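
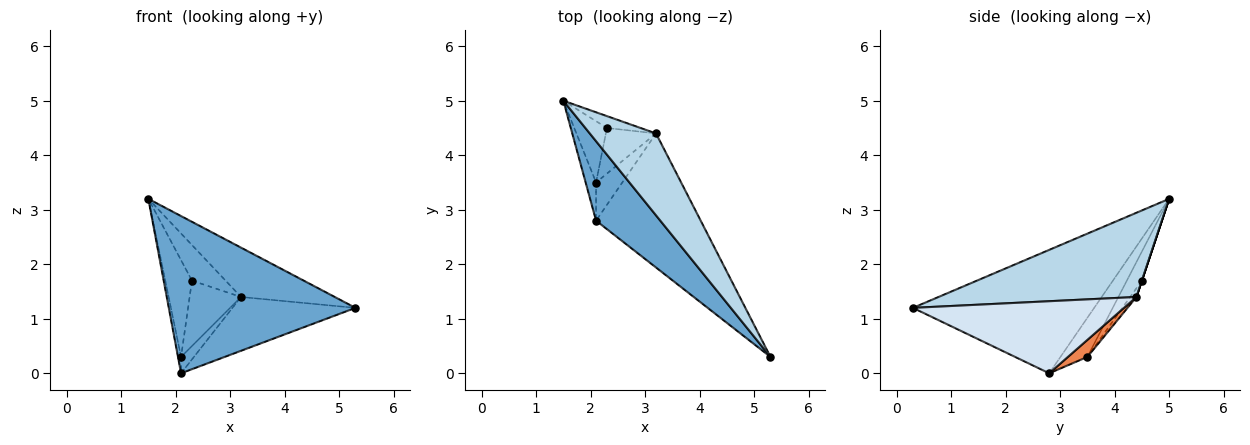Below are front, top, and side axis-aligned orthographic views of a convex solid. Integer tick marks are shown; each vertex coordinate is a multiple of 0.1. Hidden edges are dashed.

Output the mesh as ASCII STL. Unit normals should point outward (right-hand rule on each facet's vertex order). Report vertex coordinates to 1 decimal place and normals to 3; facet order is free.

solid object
 facet normal -0.655 -0.675 0.341
  outer loop
   vertex 2.1 2.8 0.0
   vertex 5.3 0.3 1.2
   vertex 1.5 5.0 3.2
  endloop
 endfacet
 facet normal -0.961 0.109 -0.255
  outer loop
   vertex 2.1 3.5 0.3
   vertex 2.1 2.8 0.0
   vertex 1.5 5.0 3.2
  endloop
 endfacet
 facet normal 0.737 0.349 0.579
  outer loop
   vertex 3.2 4.4 1.4
   vertex 1.5 5.0 3.2
   vertex 5.3 0.3 1.2
  endloop
 endfacet
 facet normal 0.539 0.314 -0.782
  outer loop
   vertex 3.2 4.4 1.4
   vertex 5.3 0.3 1.2
   vertex 2.1 2.8 0.0
  endloop
 endfacet
 facet normal 0.513 0.338 -0.789
  outer loop
   vertex 3.2 4.4 1.4
   vertex 2.1 2.8 0.0
   vertex 2.1 3.5 0.3
  endloop
 endfacet
 facet normal -0.430 0.763 -0.483
  outer loop
   vertex 2.3 4.5 1.7
   vertex 2.1 3.5 0.3
   vertex 1.5 5.0 3.2
  endloop
 endfacet
 facet normal 0.000 0.949 -0.316
  outer loop
   vertex 2.3 4.5 1.7
   vertex 1.5 5.0 3.2
   vertex 3.2 4.4 1.4
  endloop
 endfacet
 facet normal -0.099 0.816 -0.569
  outer loop
   vertex 2.3 4.5 1.7
   vertex 3.2 4.4 1.4
   vertex 2.1 3.5 0.3
  endloop
 endfacet
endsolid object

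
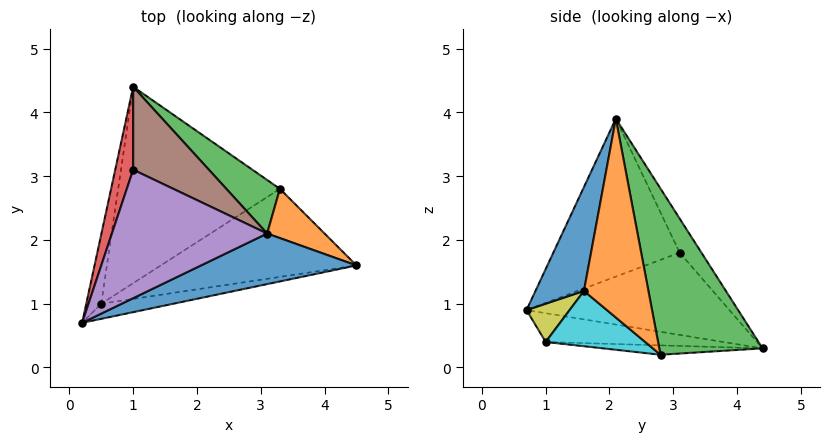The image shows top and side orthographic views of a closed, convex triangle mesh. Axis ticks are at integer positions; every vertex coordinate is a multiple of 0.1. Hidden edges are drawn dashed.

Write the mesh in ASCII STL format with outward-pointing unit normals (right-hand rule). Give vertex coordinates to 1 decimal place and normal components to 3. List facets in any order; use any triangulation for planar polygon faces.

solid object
 facet normal 0.179 -0.946 0.268
  outer loop
   vertex 3.1 2.1 3.9
   vertex 0.2 0.7 0.9
   vertex 4.5 1.6 1.2
  endloop
 endfacet
 facet normal 0.617 0.766 0.178
  outer loop
   vertex 3.3 2.8 0.2
   vertex 3.1 2.1 3.9
   vertex 4.5 1.6 1.2
  endloop
 endfacet
 facet normal 0.567 0.803 0.183
  outer loop
   vertex 3.3 2.8 0.2
   vertex 1.0 4.4 0.3
   vertex 3.1 2.1 3.9
  endloop
 endfacet
 facet normal -0.949 0.239 0.207
  outer loop
   vertex 1.0 3.1 1.8
   vertex 1.0 4.4 0.3
   vertex 0.2 0.7 0.9
  endloop
 endfacet
 facet normal -0.713 -0.025 0.701
  outer loop
   vertex 1.0 3.1 1.8
   vertex 0.2 0.7 0.9
   vertex 3.1 2.1 3.9
  endloop
 endfacet
 facet normal -0.283 0.725 0.628
  outer loop
   vertex 1.0 3.1 1.8
   vertex 3.1 2.1 3.9
   vertex 1.0 4.4 0.3
  endloop
 endfacet
 facet normal -0.881 0.116 -0.459
  outer loop
   vertex 0.5 1.0 0.4
   vertex 0.2 0.7 0.9
   vertex 1.0 4.4 0.3
  endloop
 endfacet
 facet normal -0.058 -0.021 -0.998
  outer loop
   vertex 0.5 1.0 0.4
   vertex 1.0 4.4 0.3
   vertex 3.3 2.8 0.2
  endloop
 endfacet
 facet normal 0.214 -0.889 -0.405
  outer loop
   vertex 0.5 1.0 0.4
   vertex 4.5 1.6 1.2
   vertex 0.2 0.7 0.9
  endloop
 endfacet
 facet normal 0.240 -0.468 -0.850
  outer loop
   vertex 0.5 1.0 0.4
   vertex 3.3 2.8 0.2
   vertex 4.5 1.6 1.2
  endloop
 endfacet
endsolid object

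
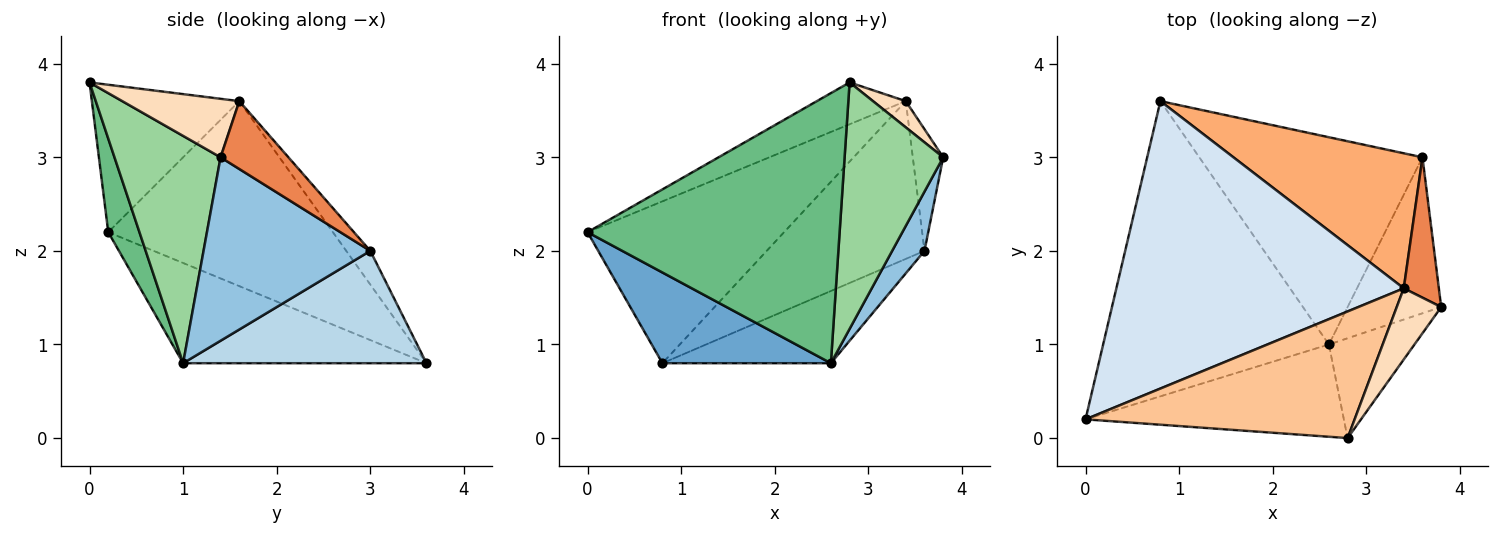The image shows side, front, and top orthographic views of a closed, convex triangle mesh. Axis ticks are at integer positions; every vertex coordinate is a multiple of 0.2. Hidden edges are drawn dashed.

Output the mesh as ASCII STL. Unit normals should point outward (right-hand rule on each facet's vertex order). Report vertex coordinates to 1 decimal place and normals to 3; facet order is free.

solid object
 facet normal -0.391 -0.270 -0.880
  outer loop
   vertex 2.6 1.0 0.8
   vertex 0.0 0.2 2.2
   vertex 0.8 3.6 0.8
  endloop
 endfacet
 facet normal 0.878 -0.170 -0.448
  outer loop
   vertex 3.6 3.0 2.0
   vertex 3.8 1.4 3.0
   vertex 2.6 1.0 0.8
  endloop
 endfacet
 facet normal 0.429 0.297 -0.853
  outer loop
   vertex 3.6 3.0 2.0
   vertex 2.6 1.0 0.8
   vertex 0.8 3.6 0.8
  endloop
 endfacet
 facet normal -0.489 0.428 0.760
  outer loop
   vertex 3.4 1.6 3.6
   vertex 0.8 3.6 0.8
   vertex 0.0 0.2 2.2
  endloop
 endfacet
 facet normal 0.825 0.370 0.427
  outer loop
   vertex 3.4 1.6 3.6
   vertex 3.8 1.4 3.0
   vertex 3.6 3.0 2.0
  endloop
 endfacet
 facet normal -0.115 0.755 0.646
  outer loop
   vertex 3.4 1.6 3.6
   vertex 3.6 3.0 2.0
   vertex 0.8 3.6 0.8
  endloop
 endfacet
 facet normal -0.461 0.278 0.842
  outer loop
   vertex 2.8 0.0 3.8
   vertex 3.4 1.6 3.6
   vertex 0.0 0.2 2.2
  endloop
 endfacet
 facet normal 0.777 -0.218 0.591
  outer loop
   vertex 2.8 0.0 3.8
   vertex 3.8 1.4 3.0
   vertex 3.4 1.6 3.6
  endloop
 endfacet
 facet normal 0.116 -0.940 -0.321
  outer loop
   vertex 2.8 0.0 3.8
   vertex 0.0 0.2 2.2
   vertex 2.6 1.0 0.8
  endloop
 endfacet
 facet normal 0.706 -0.656 -0.266
  outer loop
   vertex 2.8 0.0 3.8
   vertex 2.6 1.0 0.8
   vertex 3.8 1.4 3.0
  endloop
 endfacet
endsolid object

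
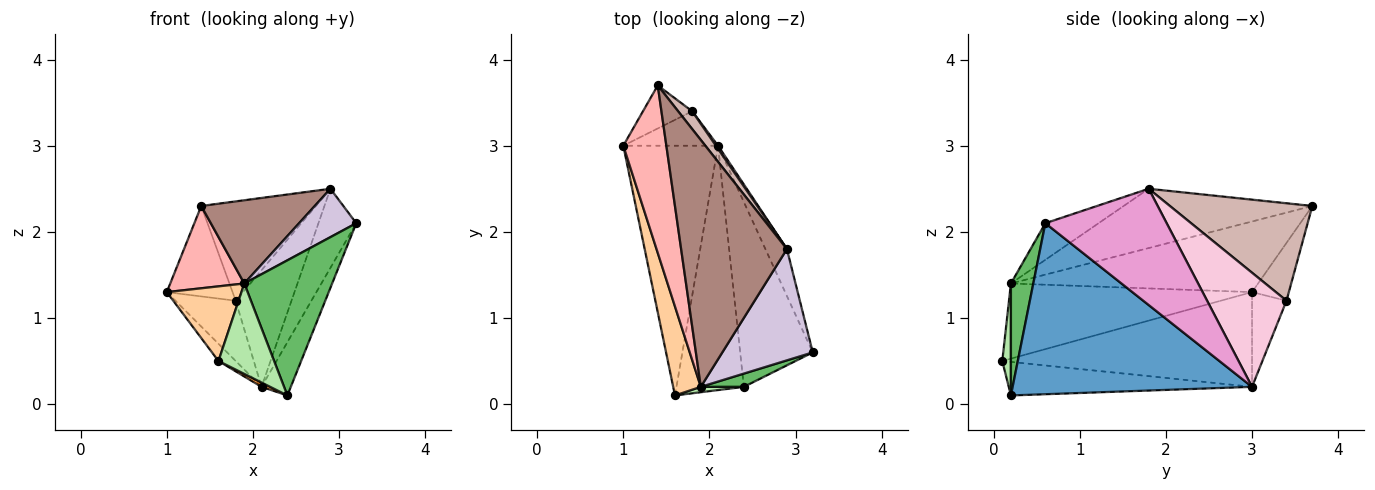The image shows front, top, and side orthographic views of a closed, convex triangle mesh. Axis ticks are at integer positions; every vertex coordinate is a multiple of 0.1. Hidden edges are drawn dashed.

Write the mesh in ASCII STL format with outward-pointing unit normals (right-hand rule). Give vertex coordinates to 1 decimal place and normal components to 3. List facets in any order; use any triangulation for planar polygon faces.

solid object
 facet normal 0.915 0.112 -0.388
  outer loop
   vertex 2.1 3.0 0.2
   vertex 3.2 0.6 2.1
   vertex 2.4 0.2 0.1
  endloop
 endfacet
 facet normal -0.706 0.049 -0.706
  outer loop
   vertex 2.1 3.0 0.2
   vertex 1.6 0.1 0.5
   vertex 1.0 3.0 1.3
  endloop
 endfacet
 facet normal -0.446 -0.016 -0.895
  outer loop
   vertex 2.1 3.0 0.2
   vertex 2.4 0.2 0.1
   vertex 1.6 0.1 0.5
  endloop
 endfacet
 facet normal -0.902 -0.278 0.331
  outer loop
   vertex 1.9 0.2 1.4
   vertex 1.0 3.0 1.3
   vertex 1.6 0.1 0.5
  endloop
 endfacet
 facet normal 0.246 -0.965 0.095
  outer loop
   vertex 1.9 0.2 1.4
   vertex 2.4 0.2 0.1
   vertex 3.2 0.6 2.1
  endloop
 endfacet
 facet normal 0.153 -0.987 0.059
  outer loop
   vertex 1.9 0.2 1.4
   vertex 1.6 0.1 0.5
   vertex 2.4 0.2 0.1
  endloop
 endfacet
 facet normal -0.444 0.778 -0.444
  outer loop
   vertex 1.8 3.4 1.2
   vertex 2.1 3.0 0.2
   vertex 1.0 3.0 1.3
  endloop
 endfacet
 facet normal -0.827 -0.248 0.504
  outer loop
   vertex 1.4 3.7 2.3
   vertex 1.0 3.0 1.3
   vertex 1.9 0.2 1.4
  endloop
 endfacet
 facet normal -0.451 0.806 -0.384
  outer loop
   vertex 1.4 3.7 2.3
   vertex 1.8 3.4 1.2
   vertex 1.0 3.0 1.3
  endloop
 endfacet
 facet normal -0.348 -0.374 0.860
  outer loop
   vertex 2.9 1.8 2.5
   vertex 1.9 0.2 1.4
   vertex 3.2 0.6 2.1
  endloop
 endfacet
 facet normal -0.469 -0.282 0.837
  outer loop
   vertex 2.9 1.8 2.5
   vertex 1.4 3.7 2.3
   vertex 1.9 0.2 1.4
  endloop
 endfacet
 facet normal 0.774 0.623 0.112
  outer loop
   vertex 2.9 1.8 2.5
   vertex 1.8 3.4 1.2
   vertex 1.4 3.7 2.3
  endloop
 endfacet
 facet normal 0.940 0.293 -0.174
  outer loop
   vertex 2.9 1.8 2.5
   vertex 3.2 0.6 2.1
   vertex 2.1 3.0 0.2
  endloop
 endfacet
 facet normal 0.818 0.575 0.015
  outer loop
   vertex 2.9 1.8 2.5
   vertex 2.1 3.0 0.2
   vertex 1.8 3.4 1.2
  endloop
 endfacet
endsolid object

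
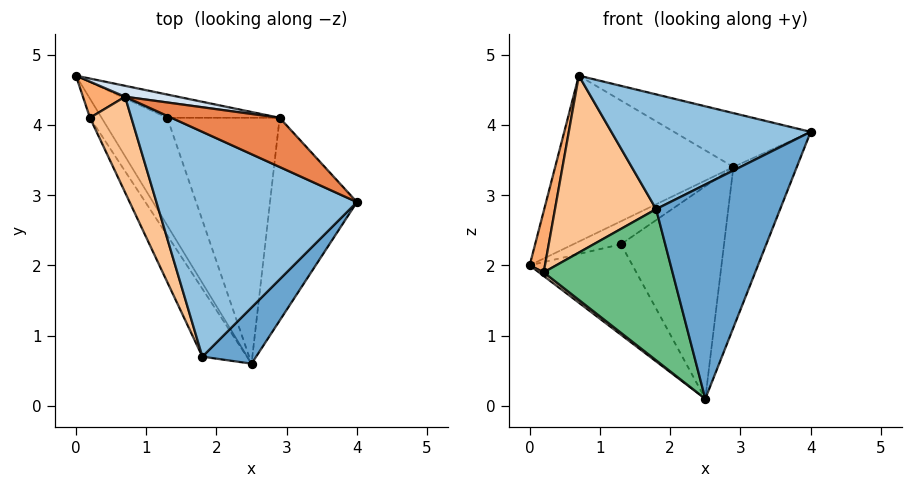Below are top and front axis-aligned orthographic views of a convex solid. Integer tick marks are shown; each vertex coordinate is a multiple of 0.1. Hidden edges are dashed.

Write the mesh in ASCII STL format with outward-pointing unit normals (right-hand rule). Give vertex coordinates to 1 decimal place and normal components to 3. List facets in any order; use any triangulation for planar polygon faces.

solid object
 facet normal 0.643 -0.740 0.194
  outer loop
   vertex 1.8 0.7 2.8
   vertex 2.5 0.6 0.1
   vertex 4.0 2.9 3.9
  endloop
 endfacet
 facet normal 0.009 -0.455 0.891
  outer loop
   vertex 1.8 0.7 2.8
   vertex 4.0 2.9 3.9
   vertex 0.7 4.4 4.7
  endloop
 endfacet
 facet normal 0.719 0.432 -0.545
  outer loop
   vertex 2.9 4.1 3.4
   vertex 4.0 2.9 3.9
   vertex 2.5 0.6 0.1
  endloop
 endfacet
 facet normal 0.172 0.983 0.065
  outer loop
   vertex 2.9 4.1 3.4
   vertex 0.0 4.7 2.0
   vertex 0.7 4.4 4.7
  endloop
 endfacet
 facet normal 0.447 0.661 0.603
  outer loop
   vertex 2.9 4.1 3.4
   vertex 0.7 4.4 4.7
   vertex 4.0 2.9 3.9
  endloop
 endfacet
 facet normal -0.919 -0.340 0.200
  outer loop
   vertex 0.2 4.1 1.9
   vertex 0.7 4.4 4.7
   vertex 0.0 4.7 2.0
  endloop
 endfacet
 facet normal -0.906 -0.373 0.202
  outer loop
   vertex 0.2 4.1 1.9
   vertex 1.8 0.7 2.8
   vertex 0.7 4.4 4.7
  endloop
 endfacet
 facet normal -0.726 -0.129 -0.676
  outer loop
   vertex 0.2 4.1 1.9
   vertex 0.0 4.7 2.0
   vertex 2.5 0.6 0.1
  endloop
 endfacet
 facet normal -0.863 -0.461 -0.207
  outer loop
   vertex 0.2 4.1 1.9
   vertex 2.5 0.6 0.1
   vertex 1.8 0.7 2.8
  endloop
 endfacet
 facet normal 0.428 0.582 -0.692
  outer loop
   vertex 1.3 4.1 2.3
   vertex 2.5 0.6 0.1
   vertex 0.0 4.7 2.0
  endloop
 endfacet
 facet normal 0.439 0.632 -0.639
  outer loop
   vertex 1.3 4.1 2.3
   vertex 0.0 4.7 2.0
   vertex 2.9 4.1 3.4
  endloop
 endfacet
 facet normal 0.461 0.580 -0.671
  outer loop
   vertex 1.3 4.1 2.3
   vertex 2.9 4.1 3.4
   vertex 2.5 0.6 0.1
  endloop
 endfacet
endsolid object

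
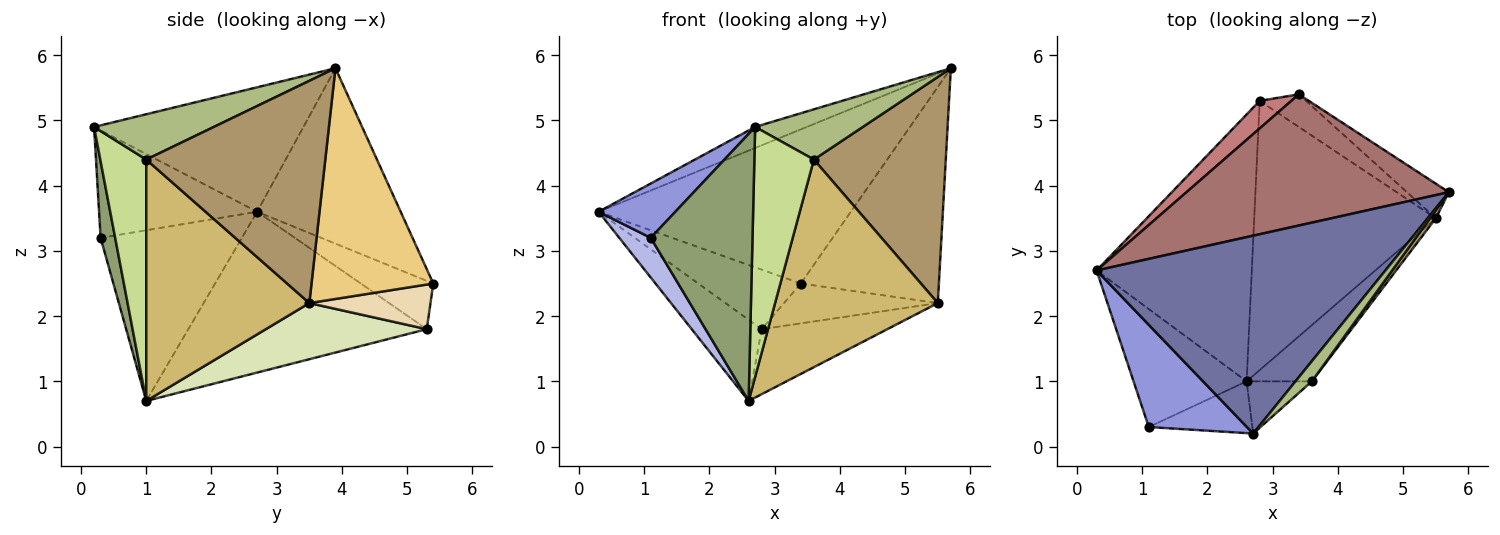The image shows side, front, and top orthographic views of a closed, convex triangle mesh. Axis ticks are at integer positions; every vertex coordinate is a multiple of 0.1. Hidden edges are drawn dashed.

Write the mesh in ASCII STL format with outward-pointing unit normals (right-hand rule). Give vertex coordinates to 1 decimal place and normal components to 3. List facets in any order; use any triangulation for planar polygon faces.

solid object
 facet normal -0.394 0.097 0.914
  outer loop
   vertex 2.7 0.2 4.9
   vertex 5.7 3.9 5.8
   vertex 0.3 2.7 3.6
  endloop
 endfacet
 facet normal -0.704 0.207 -0.679
  outer loop
   vertex 2.8 5.3 1.8
   vertex 2.6 1.0 0.7
   vertex 0.3 2.7 3.6
  endloop
 endfacet
 facet normal -0.695 -0.338 0.635
  outer loop
   vertex 1.1 0.3 3.2
   vertex 2.7 0.2 4.9
   vertex 0.3 2.7 3.6
  endloop
 endfacet
 facet normal -0.820 -0.183 -0.543
  outer loop
   vertex 1.1 0.3 3.2
   vertex 0.3 2.7 3.6
   vertex 2.6 1.0 0.7
  endloop
 endfacet
 facet normal 0.140 -0.972 -0.188
  outer loop
   vertex 1.1 0.3 3.2
   vertex 2.6 1.0 0.7
   vertex 2.7 0.2 4.9
  endloop
 endfacet
 facet normal 0.718 -0.646 0.260
  outer loop
   vertex 3.6 1.0 4.4
   vertex 5.7 3.9 5.8
   vertex 2.7 0.2 4.9
  endloop
 endfacet
 facet normal 0.603 -0.781 -0.163
  outer loop
   vertex 3.6 1.0 4.4
   vertex 2.7 0.2 4.9
   vertex 2.6 1.0 0.7
  endloop
 endfacet
 facet normal 0.288 0.225 -0.931
  outer loop
   vertex 5.5 3.5 2.2
   vertex 2.6 1.0 0.7
   vertex 2.8 5.3 1.8
  endloop
 endfacet
 facet normal 0.805 -0.593 0.021
  outer loop
   vertex 5.5 3.5 2.2
   vertex 5.7 3.9 5.8
   vertex 3.6 1.0 4.4
  endloop
 endfacet
 facet normal 0.695 -0.694 -0.188
  outer loop
   vertex 5.5 3.5 2.2
   vertex 3.6 1.0 4.4
   vertex 2.6 1.0 0.7
  endloop
 endfacet
 facet normal 0.657 0.745 -0.119
  outer loop
   vertex 3.4 5.4 2.5
   vertex 5.7 3.9 5.8
   vertex 5.5 3.5 2.2
  endloop
 endfacet
 facet normal 0.521 0.661 -0.541
  outer loop
   vertex 3.4 5.4 2.5
   vertex 5.5 3.5 2.2
   vertex 2.8 5.3 1.8
  endloop
 endfacet
 facet normal -0.398 0.699 0.595
  outer loop
   vertex 3.4 5.4 2.5
   vertex 0.3 2.7 3.6
   vertex 5.7 3.9 5.8
  endloop
 endfacet
 facet normal -0.540 0.764 0.354
  outer loop
   vertex 3.4 5.4 2.5
   vertex 2.8 5.3 1.8
   vertex 0.3 2.7 3.6
  endloop
 endfacet
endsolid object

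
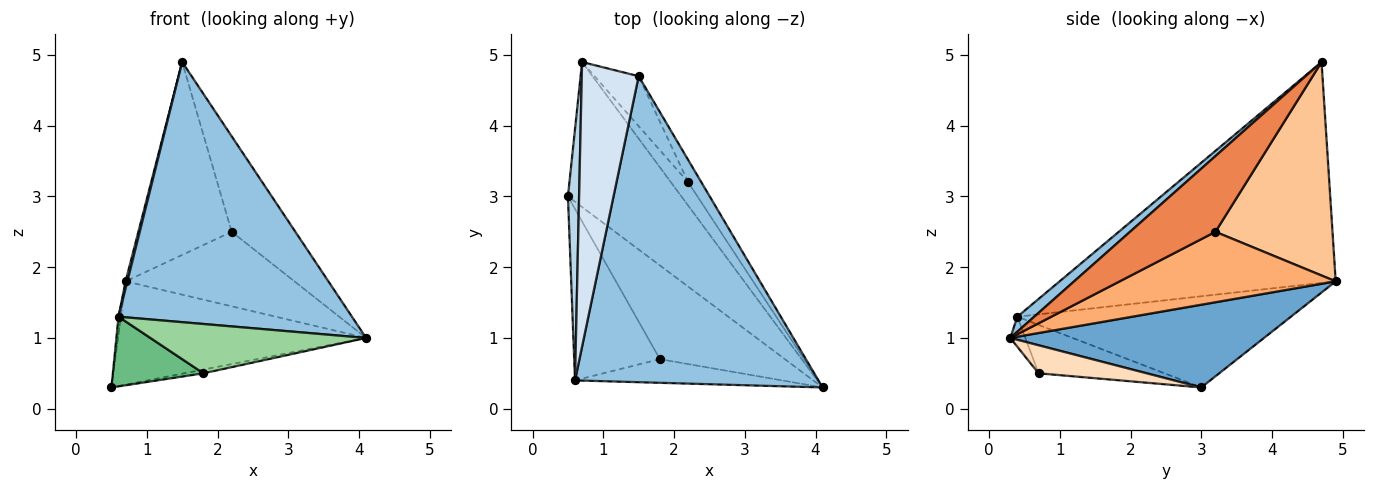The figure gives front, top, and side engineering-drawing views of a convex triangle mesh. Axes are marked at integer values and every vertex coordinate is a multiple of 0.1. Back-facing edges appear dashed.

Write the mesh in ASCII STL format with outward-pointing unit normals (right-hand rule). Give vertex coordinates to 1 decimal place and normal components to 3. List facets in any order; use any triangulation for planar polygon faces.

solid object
 facet normal 0.510 0.499 -0.700
  outer loop
   vertex 0.7 4.9 1.8
   vertex 4.1 0.3 1.0
   vertex 0.5 3.0 0.3
  endloop
 endfacet
 facet normal 0.047 -0.647 0.761
  outer loop
   vertex 0.6 0.4 1.3
   vertex 4.1 0.3 1.0
   vertex 1.5 4.7 4.9
  endloop
 endfacet
 facet normal -0.993 0.009 0.122
  outer loop
   vertex 0.6 0.4 1.3
   vertex 0.7 4.9 1.8
   vertex 0.5 3.0 0.3
  endloop
 endfacet
 facet normal -0.968 -0.006 0.249
  outer loop
   vertex 0.6 0.4 1.3
   vertex 1.5 4.7 4.9
   vertex 0.7 4.9 1.8
  endloop
 endfacet
 facet normal 0.794 0.592 -0.138
  outer loop
   vertex 2.2 3.2 2.5
   vertex 1.5 4.7 4.9
   vertex 4.1 0.3 1.0
  endloop
 endfacet
 facet normal 0.774 0.605 -0.189
  outer loop
   vertex 2.2 3.2 2.5
   vertex 4.1 0.3 1.0
   vertex 0.7 4.9 1.8
  endloop
 endfacet
 facet normal 0.772 0.615 -0.159
  outer loop
   vertex 2.2 3.2 2.5
   vertex 0.7 4.9 1.8
   vertex 1.5 4.7 4.9
  endloop
 endfacet
 facet normal 0.219 0.039 -0.975
  outer loop
   vertex 1.8 0.7 0.5
   vertex 0.5 3.0 0.3
   vertex 4.1 0.3 1.0
  endloop
 endfacet
 facet normal -0.464 -0.334 -0.821
  outer loop
   vertex 1.8 0.7 0.5
   vertex 0.6 0.4 1.3
   vertex 0.5 3.0 0.3
  endloop
 endfacet
 facet normal -0.063 -0.900 -0.432
  outer loop
   vertex 1.8 0.7 0.5
   vertex 4.1 0.3 1.0
   vertex 0.6 0.4 1.3
  endloop
 endfacet
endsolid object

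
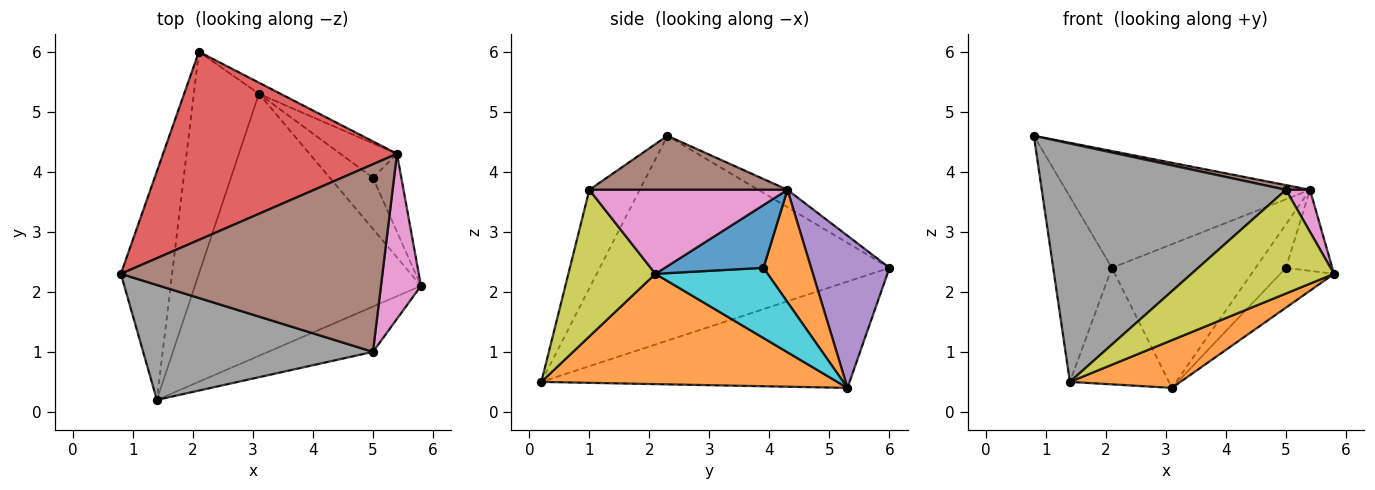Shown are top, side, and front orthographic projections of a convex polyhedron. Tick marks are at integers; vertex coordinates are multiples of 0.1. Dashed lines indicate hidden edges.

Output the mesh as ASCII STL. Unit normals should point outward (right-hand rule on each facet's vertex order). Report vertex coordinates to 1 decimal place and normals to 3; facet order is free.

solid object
 facet normal -0.952 0.193 -0.238
  outer loop
   vertex 1.4 0.2 0.5
   vertex 0.8 2.3 4.6
   vertex 2.1 6.0 2.4
  endloop
 endfacet
 facet normal 0.433 -0.162 -0.887
  outer loop
   vertex 3.1 5.3 0.4
   vertex 5.8 2.1 2.3
   vertex 1.4 0.2 0.5
  endloop
 endfacet
 facet normal -0.822 0.264 -0.504
  outer loop
   vertex 3.1 5.3 0.4
   vertex 1.4 0.2 0.5
   vertex 2.1 6.0 2.4
  endloop
 endfacet
 facet normal -0.063 0.526 0.848
  outer loop
   vertex 5.4 4.3 3.7
   vertex 2.1 6.0 2.4
   vertex 0.8 2.3 4.6
  endloop
 endfacet
 facet normal 0.478 0.876 -0.068
  outer loop
   vertex 5.4 4.3 3.7
   vertex 3.1 5.3 0.4
   vertex 2.1 6.0 2.4
  endloop
 endfacet
 facet normal 0.202 -0.025 0.979
  outer loop
   vertex 5.0 1.0 3.7
   vertex 5.4 4.3 3.7
   vertex 0.8 2.3 4.6
  endloop
 endfacet
 facet normal 0.898 -0.109 0.427
  outer loop
   vertex 5.0 1.0 3.7
   vertex 5.8 2.1 2.3
   vertex 5.4 4.3 3.7
  endloop
 endfacet
 facet normal -0.183 -0.886 0.427
  outer loop
   vertex 5.0 1.0 3.7
   vertex 0.8 2.3 4.6
   vertex 1.4 0.2 0.5
  endloop
 endfacet
 facet normal 0.488 -0.800 -0.349
  outer loop
   vertex 5.0 1.0 3.7
   vertex 1.4 0.2 0.5
   vertex 5.8 2.1 2.3
  endloop
 endfacet
 facet normal 0.789 0.378 -0.485
  outer loop
   vertex 5.0 3.9 2.4
   vertex 5.8 2.1 2.3
   vertex 3.1 5.3 0.4
  endloop
 endfacet
 facet normal 0.838 0.393 -0.379
  outer loop
   vertex 5.0 3.9 2.4
   vertex 5.4 4.3 3.7
   vertex 5.8 2.1 2.3
  endloop
 endfacet
 facet normal 0.776 0.495 -0.391
  outer loop
   vertex 5.0 3.9 2.4
   vertex 3.1 5.3 0.4
   vertex 5.4 4.3 3.7
  endloop
 endfacet
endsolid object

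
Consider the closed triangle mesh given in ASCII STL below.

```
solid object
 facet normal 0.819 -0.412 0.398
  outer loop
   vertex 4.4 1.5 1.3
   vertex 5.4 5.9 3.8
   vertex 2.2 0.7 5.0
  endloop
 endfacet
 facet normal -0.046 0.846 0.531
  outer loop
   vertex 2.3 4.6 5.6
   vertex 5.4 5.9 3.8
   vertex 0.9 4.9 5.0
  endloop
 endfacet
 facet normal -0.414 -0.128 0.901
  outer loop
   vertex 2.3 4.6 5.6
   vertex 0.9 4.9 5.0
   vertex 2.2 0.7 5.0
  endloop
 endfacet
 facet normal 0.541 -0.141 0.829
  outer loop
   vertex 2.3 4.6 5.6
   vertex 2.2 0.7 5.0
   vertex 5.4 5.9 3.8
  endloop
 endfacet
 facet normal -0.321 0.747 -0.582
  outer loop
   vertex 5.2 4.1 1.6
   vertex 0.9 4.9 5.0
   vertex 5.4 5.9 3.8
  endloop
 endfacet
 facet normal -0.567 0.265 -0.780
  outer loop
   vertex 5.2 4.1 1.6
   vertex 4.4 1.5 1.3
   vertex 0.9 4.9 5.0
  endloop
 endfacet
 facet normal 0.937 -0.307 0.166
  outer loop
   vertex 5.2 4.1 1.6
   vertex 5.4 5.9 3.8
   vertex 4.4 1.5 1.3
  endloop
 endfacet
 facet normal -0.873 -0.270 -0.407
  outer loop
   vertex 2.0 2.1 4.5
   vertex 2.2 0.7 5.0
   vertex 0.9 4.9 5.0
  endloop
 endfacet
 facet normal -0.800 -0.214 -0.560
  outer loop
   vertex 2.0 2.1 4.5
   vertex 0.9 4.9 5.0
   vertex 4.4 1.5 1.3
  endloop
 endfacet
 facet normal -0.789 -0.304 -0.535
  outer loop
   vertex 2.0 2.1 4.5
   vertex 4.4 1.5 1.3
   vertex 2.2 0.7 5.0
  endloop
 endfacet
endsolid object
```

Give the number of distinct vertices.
7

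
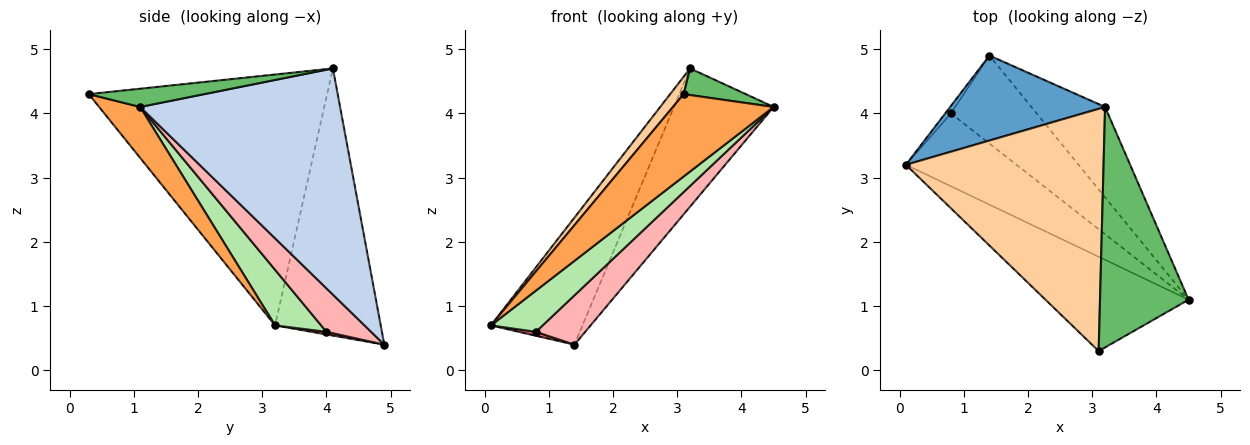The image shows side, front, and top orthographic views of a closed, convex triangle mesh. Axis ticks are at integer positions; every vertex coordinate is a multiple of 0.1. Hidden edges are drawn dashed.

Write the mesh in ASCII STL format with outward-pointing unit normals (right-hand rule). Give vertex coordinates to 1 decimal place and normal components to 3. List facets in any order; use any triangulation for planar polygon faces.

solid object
 facet normal -0.692 0.600 0.401
  outer loop
   vertex 1.4 4.9 0.4
   vertex 0.1 3.2 0.7
   vertex 3.2 4.1 4.7
  endloop
 endfacet
 facet normal 0.859 0.428 -0.280
  outer loop
   vertex 1.4 4.9 0.4
   vertex 3.2 4.1 4.7
   vertex 4.5 1.1 4.1
  endloop
 endfacet
 facet normal 0.259 -0.635 -0.728
  outer loop
   vertex 3.1 0.3 4.3
   vertex 0.1 3.2 0.7
   vertex 4.5 1.1 4.1
  endloop
 endfacet
 facet normal -0.785 -0.044 0.618
  outer loop
   vertex 3.1 0.3 4.3
   vertex 3.2 4.1 4.7
   vertex 0.1 3.2 0.7
  endloop
 endfacet
 facet normal 0.201 -0.108 0.974
  outer loop
   vertex 3.1 0.3 4.3
   vertex 4.5 1.1 4.1
   vertex 3.2 4.1 4.7
  endloop
 endfacet
 facet normal 0.401 -0.451 -0.797
  outer loop
   vertex 0.8 4.0 0.6
   vertex 4.5 1.1 4.1
   vertex 0.1 3.2 0.7
  endloop
 endfacet
 facet normal 0.381 -0.435 -0.816
  outer loop
   vertex 0.8 4.0 0.6
   vertex 0.1 3.2 0.7
   vertex 1.4 4.9 0.4
  endloop
 endfacet
 facet normal 0.404 -0.447 -0.798
  outer loop
   vertex 0.8 4.0 0.6
   vertex 1.4 4.9 0.4
   vertex 4.5 1.1 4.1
  endloop
 endfacet
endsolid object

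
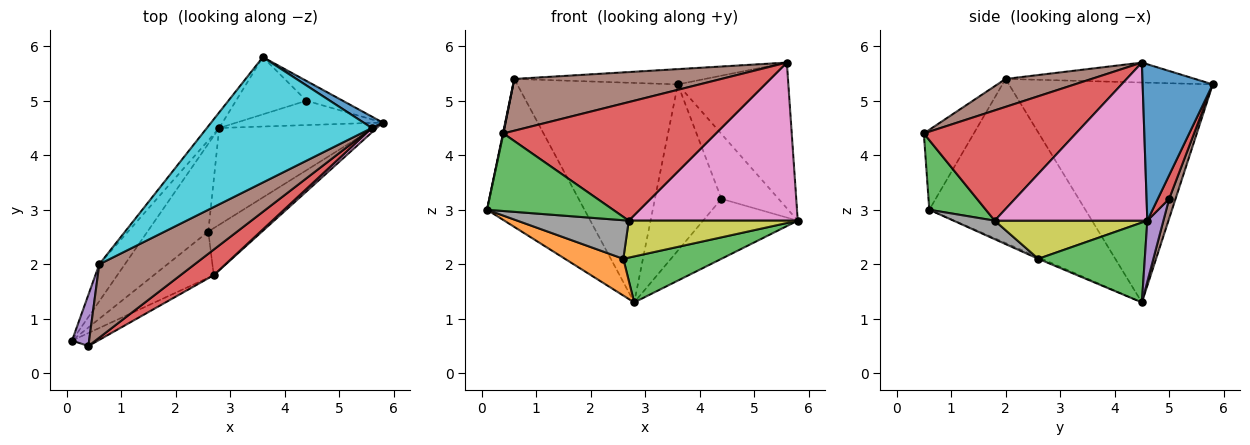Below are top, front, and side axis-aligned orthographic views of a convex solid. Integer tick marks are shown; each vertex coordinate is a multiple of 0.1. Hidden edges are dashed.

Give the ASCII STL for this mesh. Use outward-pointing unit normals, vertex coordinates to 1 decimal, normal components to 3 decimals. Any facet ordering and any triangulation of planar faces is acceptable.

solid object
 facet normal 0.535 0.843 0.066
  outer loop
   vertex 5.6 4.5 5.7
   vertex 5.8 4.6 2.8
   vertex 3.6 5.8 5.3
  endloop
 endfacet
 facet normal -0.023 -0.386 -0.922
  outer loop
   vertex 2.6 2.6 2.1
   vertex 0.1 0.6 3.0
   vertex 2.8 4.5 1.3
  endloop
 endfacet
 facet normal 0.422 -0.389 -0.819
  outer loop
   vertex 2.6 2.6 2.1
   vertex 2.8 4.5 1.3
   vertex 5.8 4.6 2.8
  endloop
 endfacet
 facet normal 0.186 0.940 -0.287
  outer loop
   vertex 4.4 5.0 3.2
   vertex 3.6 5.8 5.3
   vertex 5.8 4.6 2.8
  endloop
 endfacet
 facet normal 0.155 0.915 -0.372
  outer loop
   vertex 4.4 5.0 3.2
   vertex 5.8 4.6 2.8
   vertex 2.8 4.5 1.3
  endloop
 endfacet
 facet normal 0.091 0.942 -0.324
  outer loop
   vertex 4.4 5.0 3.2
   vertex 2.8 4.5 1.3
   vertex 3.6 5.8 5.3
  endloop
 endfacet
 facet normal 0.670 -0.742 0.021
  outer loop
   vertex 2.7 1.8 2.8
   vertex 5.8 4.6 2.8
   vertex 5.6 4.5 5.7
  endloop
 endfacet
 facet normal 0.231 -0.624 -0.746
  outer loop
   vertex 2.7 1.8 2.8
   vertex 0.1 0.6 3.0
   vertex 2.6 2.6 2.1
  endloop
 endfacet
 facet normal 0.487 -0.540 -0.686
  outer loop
   vertex 2.7 1.8 2.8
   vertex 2.6 2.6 2.1
   vertex 5.8 4.6 2.8
  endloop
 endfacet
 facet normal -0.119 0.120 0.986
  outer loop
   vertex 0.6 2.0 5.4
   vertex 5.6 4.5 5.7
   vertex 3.6 5.8 5.3
  endloop
 endfacet
 facet normal -0.841 0.525 -0.131
  outer loop
   vertex 0.6 2.0 5.4
   vertex 2.8 4.5 1.3
   vertex 0.1 0.6 3.0
  endloop
 endfacet
 facet normal -0.785 0.618 -0.044
  outer loop
   vertex 0.6 2.0 5.4
   vertex 3.6 5.8 5.3
   vertex 2.8 4.5 1.3
  endloop
 endfacet
 facet normal 0.405 -0.902 -0.151
  outer loop
   vertex 0.4 0.5 4.4
   vertex 0.1 0.6 3.0
   vertex 2.7 1.8 2.8
  endloop
 endfacet
 facet normal 0.573 -0.801 0.173
  outer loop
   vertex 0.4 0.5 4.4
   vertex 2.7 1.8 2.8
   vertex 5.6 4.5 5.7
  endloop
 endfacet
 facet normal -0.978 -0.009 0.209
  outer loop
   vertex 0.4 0.5 4.4
   vertex 0.6 2.0 5.4
   vertex 0.1 0.6 3.0
  endloop
 endfacet
 facet normal 0.233 -0.561 0.795
  outer loop
   vertex 0.4 0.5 4.4
   vertex 5.6 4.5 5.7
   vertex 0.6 2.0 5.4
  endloop
 endfacet
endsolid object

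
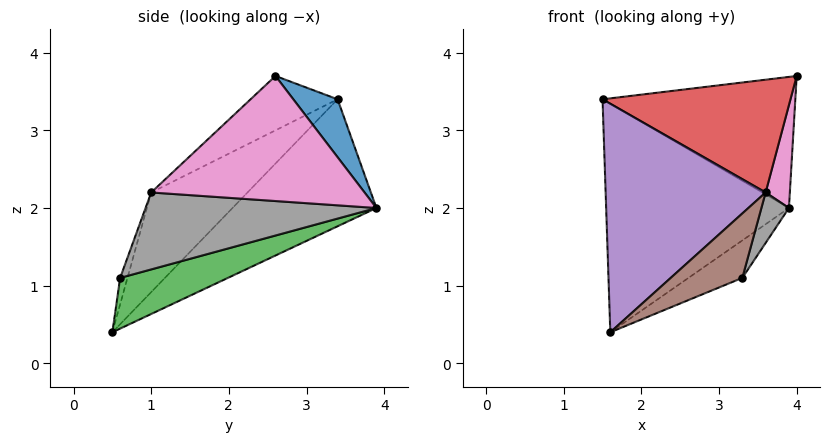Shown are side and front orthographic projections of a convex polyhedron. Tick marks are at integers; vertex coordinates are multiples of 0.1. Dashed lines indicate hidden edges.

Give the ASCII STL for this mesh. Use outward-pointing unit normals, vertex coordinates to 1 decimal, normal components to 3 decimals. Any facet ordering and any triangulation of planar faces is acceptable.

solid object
 facet normal 0.181 0.786 0.591
  outer loop
   vertex 3.9 3.9 2.0
   vertex 1.5 3.4 3.4
   vertex 4.0 2.6 3.7
  endloop
 endfacet
 facet normal -0.488 0.619 -0.615
  outer loop
   vertex 3.9 3.9 2.0
   vertex 1.6 0.5 0.4
   vertex 1.5 3.4 3.4
  endloop
 endfacet
 facet normal 0.365 0.183 -0.913
  outer loop
   vertex 3.3 0.6 1.1
   vertex 1.6 0.5 0.4
   vertex 3.9 3.9 2.0
  endloop
 endfacet
 facet normal -0.285 -0.617 0.734
  outer loop
   vertex 3.6 1.0 2.2
   vertex 4.0 2.6 3.7
   vertex 1.5 3.4 3.4
  endloop
 endfacet
 facet normal -0.401 -0.665 0.630
  outer loop
   vertex 3.6 1.0 2.2
   vertex 1.5 3.4 3.4
   vertex 1.6 0.5 0.4
  endloop
 endfacet
 facet normal -0.095 -0.927 0.363
  outer loop
   vertex 3.6 1.0 2.2
   vertex 1.6 0.5 0.4
   vertex 3.3 0.6 1.1
  endloop
 endfacet
 facet normal 0.983 -0.112 -0.143
  outer loop
   vertex 3.6 1.0 2.2
   vertex 3.9 3.9 2.0
   vertex 4.0 2.6 3.7
  endloop
 endfacet
 facet normal 0.968 -0.115 -0.222
  outer loop
   vertex 3.6 1.0 2.2
   vertex 3.3 0.6 1.1
   vertex 3.9 3.9 2.0
  endloop
 endfacet
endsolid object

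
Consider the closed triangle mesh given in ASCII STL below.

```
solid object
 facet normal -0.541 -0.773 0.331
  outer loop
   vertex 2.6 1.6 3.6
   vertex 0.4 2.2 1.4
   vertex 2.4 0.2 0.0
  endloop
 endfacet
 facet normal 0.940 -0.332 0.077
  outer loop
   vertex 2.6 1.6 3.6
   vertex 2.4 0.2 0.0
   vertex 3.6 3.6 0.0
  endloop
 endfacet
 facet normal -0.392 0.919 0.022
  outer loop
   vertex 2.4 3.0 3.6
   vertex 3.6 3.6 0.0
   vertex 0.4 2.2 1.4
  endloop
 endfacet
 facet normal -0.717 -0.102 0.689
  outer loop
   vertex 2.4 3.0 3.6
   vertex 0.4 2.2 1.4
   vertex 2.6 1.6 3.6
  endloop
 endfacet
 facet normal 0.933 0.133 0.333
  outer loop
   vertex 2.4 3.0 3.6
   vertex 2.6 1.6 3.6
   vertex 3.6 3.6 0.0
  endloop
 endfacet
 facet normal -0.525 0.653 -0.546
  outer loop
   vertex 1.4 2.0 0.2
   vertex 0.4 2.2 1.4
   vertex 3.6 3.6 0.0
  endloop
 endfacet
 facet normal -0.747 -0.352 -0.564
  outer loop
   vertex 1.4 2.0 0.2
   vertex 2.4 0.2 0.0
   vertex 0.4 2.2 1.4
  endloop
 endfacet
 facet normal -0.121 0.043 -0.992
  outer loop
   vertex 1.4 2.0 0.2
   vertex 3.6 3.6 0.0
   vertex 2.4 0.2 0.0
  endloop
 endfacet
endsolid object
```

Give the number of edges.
12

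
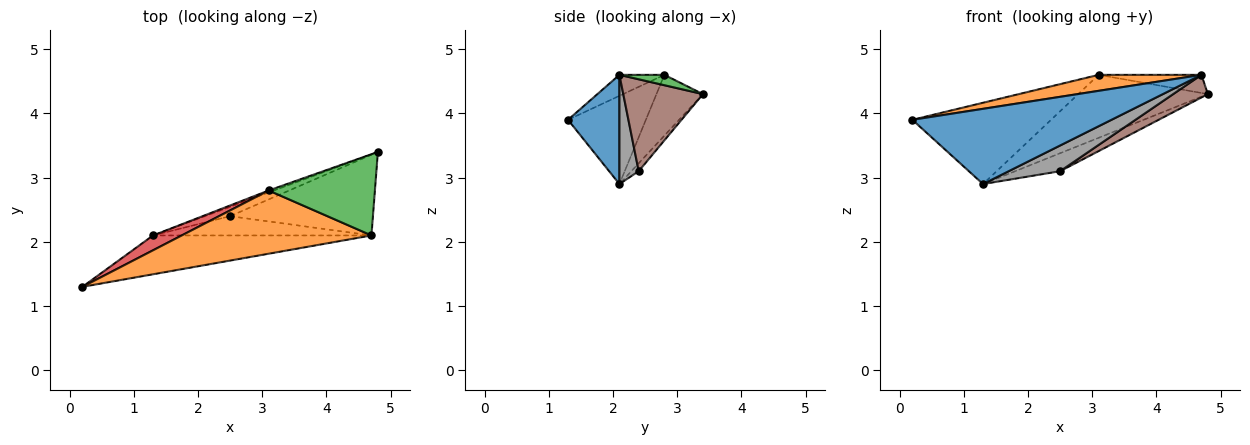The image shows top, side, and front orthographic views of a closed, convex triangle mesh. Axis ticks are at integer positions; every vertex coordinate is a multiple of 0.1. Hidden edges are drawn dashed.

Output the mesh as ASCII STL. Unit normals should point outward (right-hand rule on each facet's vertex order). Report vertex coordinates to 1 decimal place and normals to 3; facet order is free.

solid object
 facet normal 0.224 -0.866 -0.447
  outer loop
   vertex 1.3 2.1 2.9
   vertex 4.7 2.1 4.6
   vertex 0.2 1.3 3.9
  endloop
 endfacet
 facet normal -0.107 -0.244 0.964
  outer loop
   vertex 3.1 2.8 4.6
   vertex 0.2 1.3 3.9
   vertex 4.7 2.1 4.6
  endloop
 endfacet
 facet normal 0.095 0.217 0.972
  outer loop
   vertex 3.1 2.8 4.6
   vertex 4.7 2.1 4.6
   vertex 4.8 3.4 4.3
  endloop
 endfacet
 facet normal -0.483 0.861 0.157
  outer loop
   vertex 3.1 2.8 4.6
   vertex 1.3 2.1 2.9
   vertex 0.2 1.3 3.9
  endloop
 endfacet
 facet normal -0.337 0.941 -0.030
  outer loop
   vertex 3.1 2.8 4.6
   vertex 4.8 3.4 4.3
   vertex 1.3 2.1 2.9
  endloop
 endfacet
 facet normal 0.527 -0.229 -0.818
  outer loop
   vertex 2.5 2.4 3.1
   vertex 4.8 3.4 4.3
   vertex 4.7 2.1 4.6
  endloop
 endfacet
 facet normal -0.143 0.878 -0.457
  outer loop
   vertex 2.5 2.4 3.1
   vertex 1.3 2.1 2.9
   vertex 4.8 3.4 4.3
  endloop
 endfacet
 facet normal 0.287 -0.766 -0.575
  outer loop
   vertex 2.5 2.4 3.1
   vertex 4.7 2.1 4.6
   vertex 1.3 2.1 2.9
  endloop
 endfacet
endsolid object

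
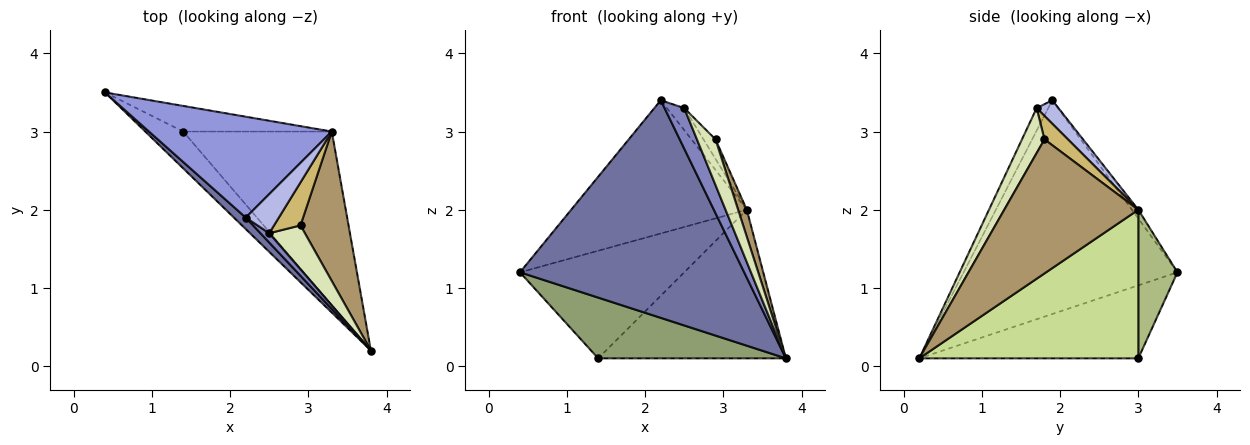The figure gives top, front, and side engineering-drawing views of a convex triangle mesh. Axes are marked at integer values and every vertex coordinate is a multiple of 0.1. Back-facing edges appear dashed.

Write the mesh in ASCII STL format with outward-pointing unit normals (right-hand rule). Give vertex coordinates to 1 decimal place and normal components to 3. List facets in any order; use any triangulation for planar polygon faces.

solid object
 facet normal -0.690 -0.723 0.038
  outer loop
   vertex 2.2 1.9 3.4
   vertex 0.4 3.5 1.2
   vertex 3.8 0.2 0.1
  endloop
 endfacet
 facet normal -0.499 -0.845 0.193
  outer loop
   vertex 2.5 1.7 3.3
   vertex 2.2 1.9 3.4
   vertex 3.8 0.2 0.1
  endloop
 endfacet
 facet normal -0.029 0.797 0.603
  outer loop
   vertex 3.3 3.0 2.0
   vertex 0.4 3.5 1.2
   vertex 2.2 1.9 3.4
  endloop
 endfacet
 facet normal 0.526 0.418 0.741
  outer loop
   vertex 3.3 3.0 2.0
   vertex 2.2 1.9 3.4
   vertex 2.5 1.7 3.3
  endloop
 endfacet
 facet normal -0.706 -0.605 -0.367
  outer loop
   vertex 1.4 3.0 0.1
   vertex 3.8 0.2 0.1
   vertex 0.4 3.5 1.2
  endloop
 endfacet
 facet normal 0.226 0.948 -0.226
  outer loop
   vertex 1.4 3.0 0.1
   vertex 0.4 3.5 1.2
   vertex 3.3 3.0 2.0
  endloop
 endfacet
 facet normal 0.605 0.518 -0.605
  outer loop
   vertex 1.4 3.0 0.1
   vertex 3.3 3.0 2.0
   vertex 3.8 0.2 0.1
  endloop
 endfacet
 facet normal 0.658 -0.543 0.522
  outer loop
   vertex 2.9 1.8 2.9
   vertex 2.5 1.7 3.3
   vertex 3.8 0.2 0.1
  endloop
 endfacet
 facet normal 0.940 -0.061 0.337
  outer loop
   vertex 2.9 1.8 2.9
   vertex 3.8 0.2 0.1
   vertex 3.3 3.0 2.0
  endloop
 endfacet
 facet normal 0.628 0.322 0.708
  outer loop
   vertex 2.9 1.8 2.9
   vertex 3.3 3.0 2.0
   vertex 2.5 1.7 3.3
  endloop
 endfacet
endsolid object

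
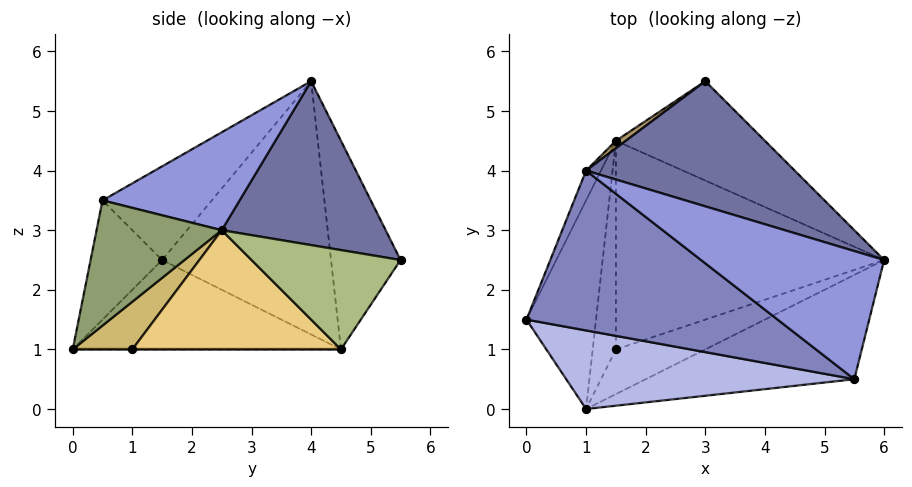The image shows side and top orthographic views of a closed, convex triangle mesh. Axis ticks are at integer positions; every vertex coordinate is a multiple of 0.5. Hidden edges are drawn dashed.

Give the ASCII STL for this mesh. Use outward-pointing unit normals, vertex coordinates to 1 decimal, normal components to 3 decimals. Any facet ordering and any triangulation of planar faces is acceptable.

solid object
 facet normal 0.495 0.599 0.629
  outer loop
   vertex 1.0 4.0 5.5
   vertex 6.0 2.5 3.0
   vertex 3.0 5.5 2.5
  endloop
 endfacet
 facet normal -0.249 -0.702 0.668
  outer loop
   vertex 5.5 0.5 3.5
   vertex 1.0 4.0 5.5
   vertex 0.0 1.5 2.5
  endloop
 endfacet
 facet normal 0.469 0.102 0.877
  outer loop
   vertex 5.5 0.5 3.5
   vertex 6.0 2.5 3.0
   vertex 1.0 4.0 5.5
  endloop
 endfacet
 facet normal -0.247 -0.763 0.598
  outer loop
   vertex 1.0 0.0 1.0
   vertex 5.5 0.5 3.5
   vertex 0.0 1.5 2.5
  endloop
 endfacet
 facet normal 0.487 -0.324 -0.811
  outer loop
   vertex 1.0 0.0 1.0
   vertex 6.0 2.5 3.0
   vertex 5.5 0.5 3.5
  endloop
 endfacet
 facet normal 0.512 0.384 -0.768
  outer loop
   vertex 1.5 4.5 1.0
   vertex 3.0 5.5 2.5
   vertex 6.0 2.5 3.0
  endloop
 endfacet
 facet normal -0.786 0.087 -0.612
  outer loop
   vertex 1.5 4.5 1.0
   vertex 1.0 0.0 1.0
   vertex 0.0 1.5 2.5
  endloop
 endfacet
 facet normal -0.904 0.425 -0.053
  outer loop
   vertex 1.5 4.5 1.0
   vertex 0.0 1.5 2.5
   vertex 1.0 4.0 5.5
  endloop
 endfacet
 facet normal -0.573 0.819 0.027
  outer loop
   vertex 1.5 4.5 1.0
   vertex 1.0 4.0 5.5
   vertex 3.0 5.5 2.5
  endloop
 endfacet
 facet normal 0.458 -0.229 -0.859
  outer loop
   vertex 1.5 1.0 1.0
   vertex 6.0 2.5 3.0
   vertex 1.0 0.0 1.0
  endloop
 endfacet
 facet normal 0.406 0.000 -0.914
  outer loop
   vertex 1.5 1.0 1.0
   vertex 1.5 4.5 1.0
   vertex 6.0 2.5 3.0
  endloop
 endfacet
 facet normal 0.000 0.000 -1.000
  outer loop
   vertex 1.5 1.0 1.0
   vertex 1.0 0.0 1.0
   vertex 1.5 4.5 1.0
  endloop
 endfacet
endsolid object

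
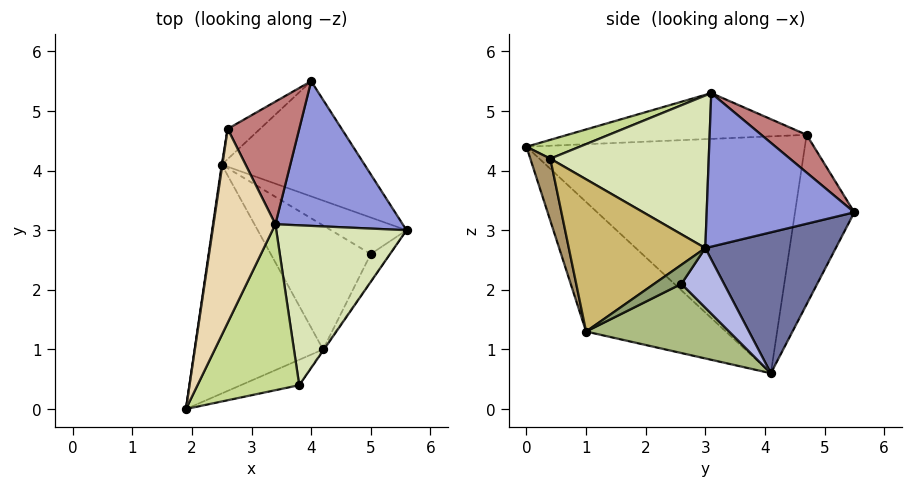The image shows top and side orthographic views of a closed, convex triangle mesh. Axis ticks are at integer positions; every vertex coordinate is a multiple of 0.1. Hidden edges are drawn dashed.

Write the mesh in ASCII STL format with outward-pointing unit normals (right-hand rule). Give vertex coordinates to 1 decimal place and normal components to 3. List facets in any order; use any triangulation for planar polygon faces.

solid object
 facet normal 0.597 0.527 -0.605
  outer loop
   vertex 2.5 4.1 0.6
   vertex 4.0 5.5 3.3
   vertex 5.6 3.0 2.7
  endloop
 endfacet
 facet normal -0.623 -0.481 -0.617
  outer loop
   vertex 4.2 1.0 1.3
   vertex 1.9 0.0 4.4
   vertex 2.5 4.1 0.6
  endloop
 endfacet
 facet normal 0.729 0.321 0.604
  outer loop
   vertex 3.4 3.1 5.3
   vertex 5.6 3.0 2.7
   vertex 4.0 5.5 3.3
  endloop
 endfacet
 facet normal 0.601 0.241 -0.762
  outer loop
   vertex 5.0 2.6 2.1
   vertex 2.5 4.1 0.6
   vertex 5.6 3.0 2.7
  endloop
 endfacet
 facet normal 0.707 0.000 -0.707
  outer loop
   vertex 5.0 2.6 2.1
   vertex 5.6 3.0 2.7
   vertex 4.2 1.0 1.3
  endloop
 endfacet
 facet normal 0.565 0.125 -0.816
  outer loop
   vertex 5.0 2.6 2.1
   vertex 4.2 1.0 1.3
   vertex 2.5 4.1 0.6
  endloop
 endfacet
 facet normal 0.171 -0.350 0.921
  outer loop
   vertex 3.8 0.4 4.2
   vertex 3.4 3.1 5.3
   vertex 1.9 0.0 4.4
  endloop
 endfacet
 facet normal 0.752 -0.150 0.642
  outer loop
   vertex 3.8 0.4 4.2
   vertex 5.6 3.0 2.7
   vertex 3.4 3.1 5.3
  endloop
 endfacet
 facet normal 0.185 -0.967 -0.175
  outer loop
   vertex 3.8 0.4 4.2
   vertex 1.9 0.0 4.4
   vertex 4.2 1.0 1.3
  endloop
 endfacet
 facet normal 0.821 -0.571 -0.005
  outer loop
   vertex 3.8 0.4 4.2
   vertex 4.2 1.0 1.3
   vertex 5.6 3.0 2.7
  endloop
 endfacet
 facet normal -0.989 0.147 0.003
  outer loop
   vertex 2.6 4.7 4.6
   vertex 2.5 4.1 0.6
   vertex 1.9 0.0 4.4
  endloop
 endfacet
 facet normal -0.594 0.054 0.803
  outer loop
   vertex 2.6 4.7 4.6
   vertex 1.9 0.0 4.4
   vertex 3.4 3.1 5.3
  endloop
 endfacet
 facet normal -0.567 0.816 -0.108
  outer loop
   vertex 2.6 4.7 4.6
   vertex 4.0 5.5 3.3
   vertex 2.5 4.1 0.6
  endloop
 endfacet
 facet normal 0.397 0.527 0.752
  outer loop
   vertex 2.6 4.7 4.6
   vertex 3.4 3.1 5.3
   vertex 4.0 5.5 3.3
  endloop
 endfacet
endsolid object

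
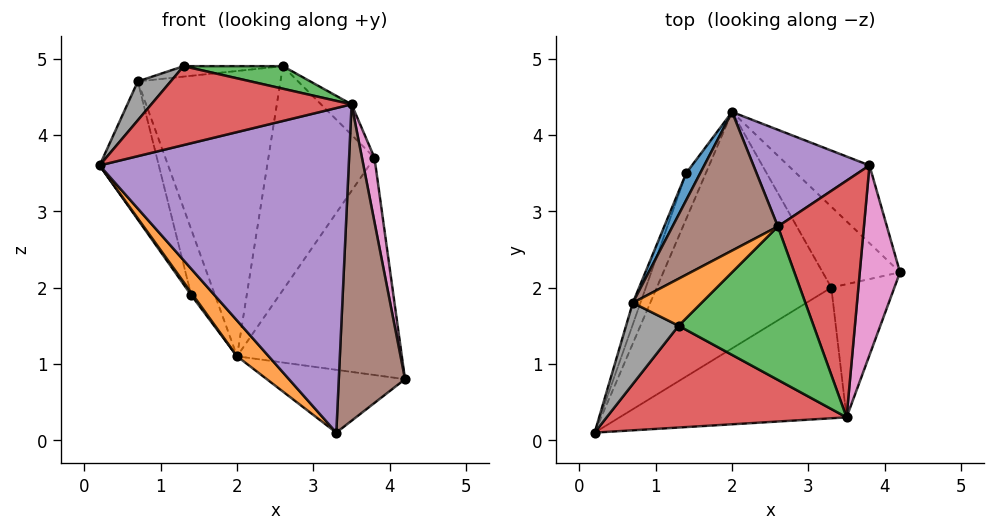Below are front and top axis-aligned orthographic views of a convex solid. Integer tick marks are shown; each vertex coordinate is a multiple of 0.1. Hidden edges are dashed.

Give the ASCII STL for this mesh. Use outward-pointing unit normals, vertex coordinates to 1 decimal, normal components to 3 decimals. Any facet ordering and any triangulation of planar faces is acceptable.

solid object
 facet normal 0.649 0.716 -0.256
  outer loop
   vertex 3.8 3.6 3.7
   vertex 4.2 2.2 0.8
   vertex 2.0 4.3 1.1
  endloop
 endfacet
 facet normal -0.716 -0.104 -0.691
  outer loop
   vertex 3.3 2.0 0.1
   vertex 0.2 0.1 3.6
   vertex 2.0 4.3 1.1
  endloop
 endfacet
 facet normal 0.431 0.554 -0.713
  outer loop
   vertex 3.3 2.0 0.1
   vertex 2.0 4.3 1.1
   vertex 4.2 2.2 0.8
  endloop
 endfacet
 facet normal -0.153 -0.605 0.781
  outer loop
   vertex 3.5 0.3 4.4
   vertex 1.3 1.5 4.9
   vertex 0.2 0.1 3.6
  endloop
 endfacet
 facet normal 0.145 -0.918 -0.370
  outer loop
   vertex 3.5 0.3 4.4
   vertex 0.2 0.1 3.6
   vertex 3.3 2.0 0.1
  endloop
 endfacet
 facet normal 0.452 -0.822 -0.346
  outer loop
   vertex 3.5 0.3 4.4
   vertex 3.3 2.0 0.1
   vertex 4.2 2.2 0.8
  endloop
 endfacet
 facet normal 0.985 -0.055 0.162
  outer loop
   vertex 3.5 0.3 4.4
   vertex 4.2 2.2 0.8
   vertex 3.8 3.6 3.7
  endloop
 endfacet
 facet normal -0.459 -0.384 0.801
  outer loop
   vertex 0.7 1.8 4.7
   vertex 0.2 0.1 3.6
   vertex 1.3 1.5 4.9
  endloop
 endfacet
 facet normal -0.783 -0.035 -0.622
  outer loop
   vertex 1.4 3.5 1.9
   vertex 2.0 4.3 1.1
   vertex 0.2 0.1 3.6
  endloop
 endfacet
 facet normal -0.949 0.311 -0.049
  outer loop
   vertex 1.4 3.5 1.9
   vertex 0.2 0.1 3.6
   vertex 0.7 1.8 4.7
  endloop
 endfacet
 facet normal -0.588 0.748 0.307
  outer loop
   vertex 1.4 3.5 1.9
   vertex 0.7 1.8 4.7
   vertex 2.0 4.3 1.1
  endloop
 endfacet
 facet normal -0.212 0.212 0.954
  outer loop
   vertex 2.6 2.8 4.9
   vertex 0.7 1.8 4.7
   vertex 1.3 1.5 4.9
  endloop
 endfacet
 facet normal 0.144 -0.144 0.979
  outer loop
   vertex 2.6 2.8 4.9
   vertex 1.3 1.5 4.9
   vertex 3.5 0.3 4.4
  endloop
 endfacet
 facet normal 0.672 0.095 0.735
  outer loop
   vertex 2.6 2.8 4.9
   vertex 3.5 0.3 4.4
   vertex 3.8 3.6 3.7
  endloop
 endfacet
 facet normal -0.211 0.897 0.388
  outer loop
   vertex 2.6 2.8 4.9
   vertex 3.8 3.6 3.7
   vertex 2.0 4.3 1.1
  endloop
 endfacet
 facet normal -0.461 0.798 0.388
  outer loop
   vertex 2.6 2.8 4.9
   vertex 2.0 4.3 1.1
   vertex 0.7 1.8 4.7
  endloop
 endfacet
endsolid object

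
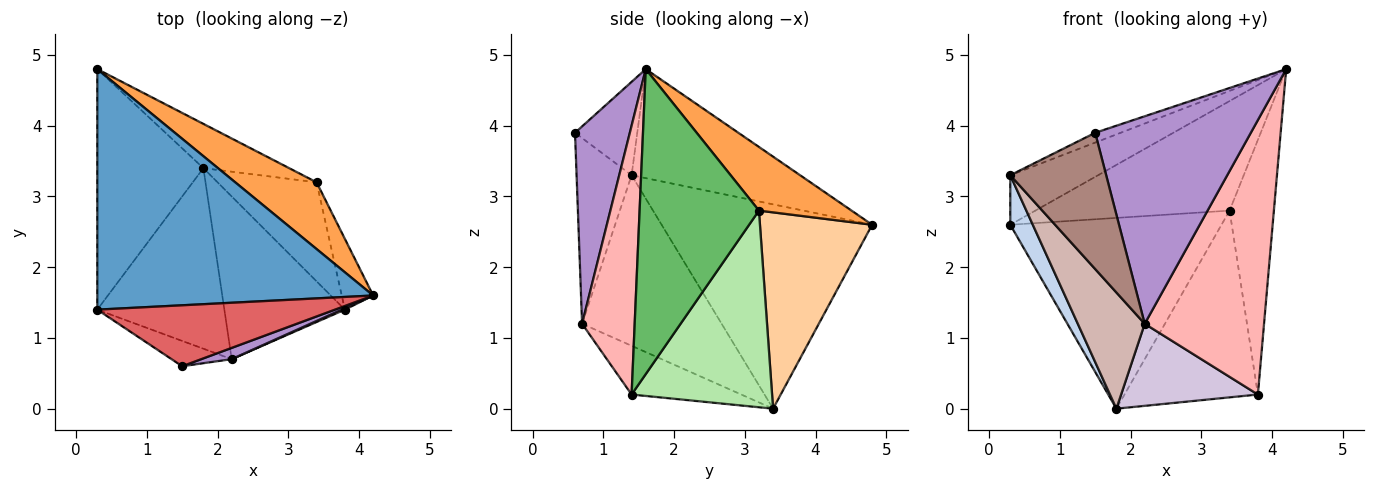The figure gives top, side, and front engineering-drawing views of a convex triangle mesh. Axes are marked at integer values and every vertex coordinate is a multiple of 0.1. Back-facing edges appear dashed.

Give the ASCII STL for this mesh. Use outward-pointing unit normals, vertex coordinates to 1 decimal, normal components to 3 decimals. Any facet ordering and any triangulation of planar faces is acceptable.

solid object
 facet normal -0.361 0.188 0.913
  outer loop
   vertex 0.3 4.8 2.6
   vertex 0.3 1.4 3.3
   vertex 4.2 1.6 4.8
  endloop
 endfacet
 facet normal -0.883 -0.094 -0.459
  outer loop
   vertex 1.8 3.4 0.0
   vertex 0.3 1.4 3.3
   vertex 0.3 4.8 2.6
  endloop
 endfacet
 facet normal 0.377 0.791 0.482
  outer loop
   vertex 3.4 3.2 2.8
   vertex 0.3 4.8 2.6
   vertex 4.2 1.6 4.8
  endloop
 endfacet
 facet normal 0.460 0.865 -0.201
  outer loop
   vertex 3.4 3.2 2.8
   vertex 1.8 3.4 0.0
   vertex 0.3 4.8 2.6
  endloop
 endfacet
 facet normal 0.933 0.346 -0.096
  outer loop
   vertex 3.4 3.2 2.8
   vertex 4.2 1.6 4.8
   vertex 3.8 1.4 0.2
  endloop
 endfacet
 facet normal 0.681 0.647 -0.343
  outer loop
   vertex 3.4 3.2 2.8
   vertex 3.8 1.4 0.2
   vertex 1.8 3.4 0.0
  endloop
 endfacet
 facet normal -0.362 0.148 0.921
  outer loop
   vertex 1.5 0.6 3.9
   vertex 4.2 1.6 4.8
   vertex 0.3 1.4 3.3
  endloop
 endfacet
 facet normal 0.403 -0.915 0.005
  outer loop
   vertex 2.2 0.7 1.2
   vertex 3.8 1.4 0.2
   vertex 4.2 1.6 4.8
  endloop
 endfacet
 facet normal 0.332 -0.942 0.051
  outer loop
   vertex 2.2 0.7 1.2
   vertex 4.2 1.6 4.8
   vertex 1.5 0.6 3.9
  endloop
 endfacet
 facet normal -0.340 -0.424 -0.840
  outer loop
   vertex 2.2 0.7 1.2
   vertex 1.8 3.4 0.0
   vertex 3.8 1.4 0.2
  endloop
 endfacet
 facet normal -0.491 -0.856 -0.159
  outer loop
   vertex 2.2 0.7 1.2
   vertex 1.5 0.6 3.9
   vertex 0.3 1.4 3.3
  endloop
 endfacet
 facet normal -0.749 -0.359 -0.558
  outer loop
   vertex 2.2 0.7 1.2
   vertex 0.3 1.4 3.3
   vertex 1.8 3.4 0.0
  endloop
 endfacet
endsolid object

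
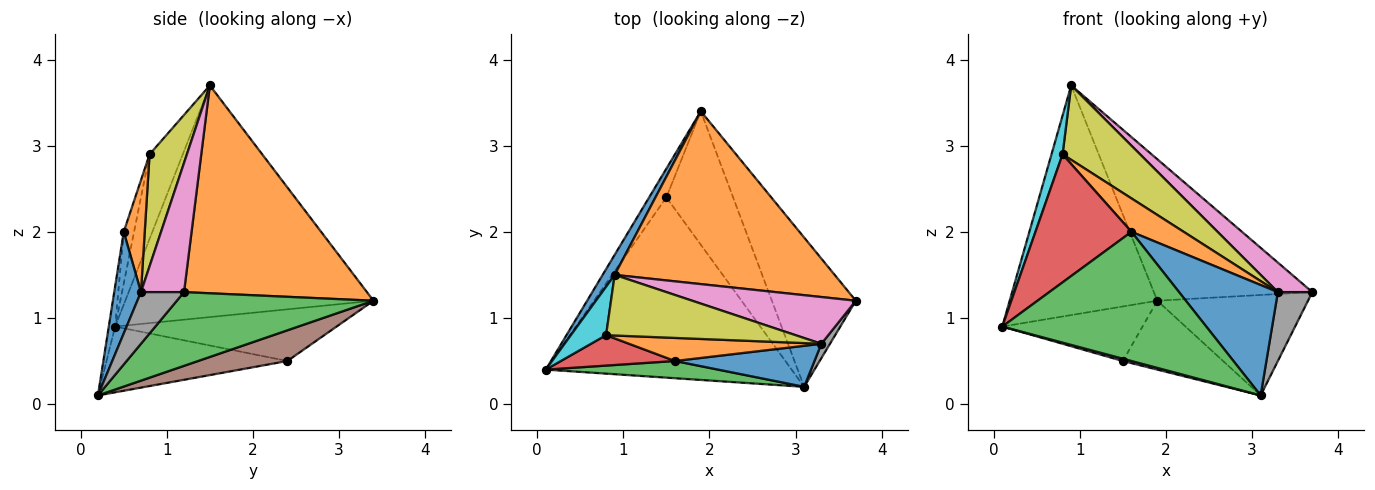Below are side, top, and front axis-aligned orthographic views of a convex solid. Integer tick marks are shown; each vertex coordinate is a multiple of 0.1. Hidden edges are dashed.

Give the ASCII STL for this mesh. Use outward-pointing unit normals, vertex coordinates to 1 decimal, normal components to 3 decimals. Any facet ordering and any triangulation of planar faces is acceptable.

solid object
 facet normal -0.859 0.511 0.045
  outer loop
   vertex 0.9 1.5 3.7
   vertex 1.9 3.4 1.2
   vertex 0.1 0.4 0.9
  endloop
 endfacet
 facet normal 0.590 0.511 0.625
  outer loop
   vertex 0.9 1.5 3.7
   vertex 3.7 1.2 1.3
   vertex 1.9 3.4 1.2
  endloop
 endfacet
 facet normal 0.589 0.451 -0.671
  outer loop
   vertex 3.1 0.2 0.1
   vertex 1.9 3.4 1.2
   vertex 3.7 1.2 1.3
  endloop
 endfacet
 facet normal -0.813 0.515 -0.271
  outer loop
   vertex 1.5 2.4 0.5
   vertex 0.1 0.4 0.9
   vertex 1.9 3.4 1.2
  endloop
 endfacet
 facet normal -0.258 -0.012 -0.966
  outer loop
   vertex 1.5 2.4 0.5
   vertex 3.1 0.2 0.1
   vertex 0.1 0.4 0.9
  endloop
 endfacet
 facet normal 0.378 0.425 -0.823
  outer loop
   vertex 1.5 2.4 0.5
   vertex 1.9 3.4 1.2
   vertex 3.1 0.2 0.1
  endloop
 endfacet
 facet normal 0.555 -0.444 0.703
  outer loop
   vertex 3.3 0.7 1.3
   vertex 3.7 1.2 1.3
   vertex 0.9 1.5 3.7
  endloop
 endfacet
 facet normal 0.774 -0.619 0.129
  outer loop
   vertex 3.3 0.7 1.3
   vertex 3.1 0.2 0.1
   vertex 3.7 1.2 1.3
  endloop
 endfacet
 facet normal 0.350 -0.726 0.592
  outer loop
   vertex 0.8 0.8 2.9
   vertex 3.3 0.7 1.3
   vertex 0.9 1.5 3.7
  endloop
 endfacet
 facet normal -0.882 -0.294 0.368
  outer loop
   vertex 0.8 0.8 2.9
   vertex 0.9 1.5 3.7
   vertex 0.1 0.4 0.9
  endloop
 endfacet
 facet normal 0.246 -0.909 0.338
  outer loop
   vertex 1.6 0.5 2.0
   vertex 3.1 0.2 0.1
   vertex 3.3 0.7 1.3
  endloop
 endfacet
 facet normal 0.314 -0.781 0.540
  outer loop
   vertex 1.6 0.5 2.0
   vertex 3.3 0.7 1.3
   vertex 0.8 0.8 2.9
  endloop
 endfacet
 facet normal -0.031 -0.991 0.132
  outer loop
   vertex 1.6 0.5 2.0
   vertex 0.1 0.4 0.9
   vertex 3.1 0.2 0.1
  endloop
 endfacet
 facet normal -0.104 -0.968 0.230
  outer loop
   vertex 1.6 0.5 2.0
   vertex 0.8 0.8 2.9
   vertex 0.1 0.4 0.9
  endloop
 endfacet
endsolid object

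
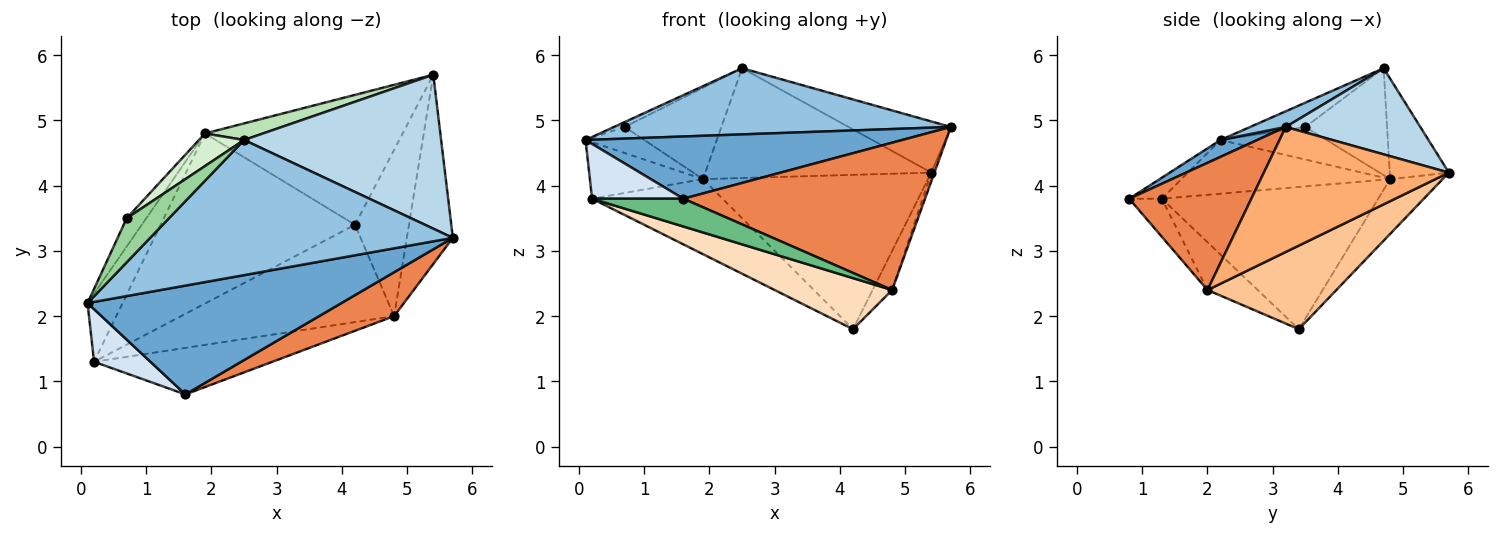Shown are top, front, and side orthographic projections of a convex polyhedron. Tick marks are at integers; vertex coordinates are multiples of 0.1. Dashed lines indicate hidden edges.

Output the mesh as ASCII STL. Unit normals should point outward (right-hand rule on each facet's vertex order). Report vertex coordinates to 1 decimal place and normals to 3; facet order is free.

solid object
 facet normal 0.058 -0.496 0.867
  outer loop
   vertex 1.6 0.8 3.8
   vertex 5.7 3.2 4.9
   vertex 0.1 2.2 4.7
  endloop
 endfacet
 facet normal 0.046 -0.439 0.897
  outer loop
   vertex 2.5 4.7 5.8
   vertex 0.1 2.2 4.7
   vertex 5.7 3.2 4.9
  endloop
 endfacet
 facet normal 0.383 0.291 0.877
  outer loop
   vertex 2.5 4.7 5.8
   vertex 5.7 3.2 4.9
   vertex 5.4 5.7 4.2
  endloop
 endfacet
 facet normal -0.249 -0.698 0.671
  outer loop
   vertex 0.2 1.3 3.8
   vertex 1.6 0.8 3.8
   vertex 0.1 2.2 4.7
  endloop
 endfacet
 facet normal 0.436 -0.862 0.257
  outer loop
   vertex 4.8 2.0 2.4
   vertex 5.7 3.2 4.9
   vertex 1.6 0.8 3.8
  endloop
 endfacet
 facet normal 0.938 0.016 -0.345
  outer loop
   vertex 4.8 2.0 2.4
   vertex 5.4 5.7 4.2
   vertex 5.7 3.2 4.9
  endloop
 endfacet
 facet normal 0.833 0.127 -0.538
  outer loop
   vertex 4.8 2.0 2.4
   vertex 4.2 3.4 1.8
   vertex 5.4 5.7 4.2
  endloop
 endfacet
 facet normal -0.195 -0.456 -0.868
  outer loop
   vertex 4.8 2.0 2.4
   vertex 0.2 1.3 3.8
   vertex 4.2 3.4 1.8
  endloop
 endfacet
 facet normal -0.180 -0.505 -0.844
  outer loop
   vertex 4.8 2.0 2.4
   vertex 1.6 0.8 3.8
   vertex 0.2 1.3 3.8
  endloop
 endfacet
 facet normal -0.496 0.096 0.863
  outer loop
   vertex 0.7 3.5 4.9
   vertex 0.1 2.2 4.7
   vertex 2.5 4.7 5.8
  endloop
 endfacet
 facet normal -0.250 0.957 0.145
  outer loop
   vertex 1.9 4.8 4.1
   vertex 2.5 4.7 5.8
   vertex 5.4 5.7 4.2
  endloop
 endfacet
 facet normal -0.623 0.737 0.263
  outer loop
   vertex 1.9 4.8 4.1
   vertex 0.7 3.5 4.9
   vertex 2.5 4.7 5.8
  endloop
 endfacet
 facet normal -0.176 0.753 -0.634
  outer loop
   vertex 1.9 4.8 4.1
   vertex 5.4 5.7 4.2
   vertex 4.2 3.4 1.8
  endloop
 endfacet
 facet normal -0.556 0.335 -0.760
  outer loop
   vertex 1.9 4.8 4.1
   vertex 4.2 3.4 1.8
   vertex 0.2 1.3 3.8
  endloop
 endfacet
 facet normal -0.763 0.413 -0.498
  outer loop
   vertex 1.9 4.8 4.1
   vertex 0.2 1.3 3.8
   vertex 0.1 2.2 4.7
  endloop
 endfacet
 facet normal -0.775 0.429 -0.465
  outer loop
   vertex 1.9 4.8 4.1
   vertex 0.1 2.2 4.7
   vertex 0.7 3.5 4.9
  endloop
 endfacet
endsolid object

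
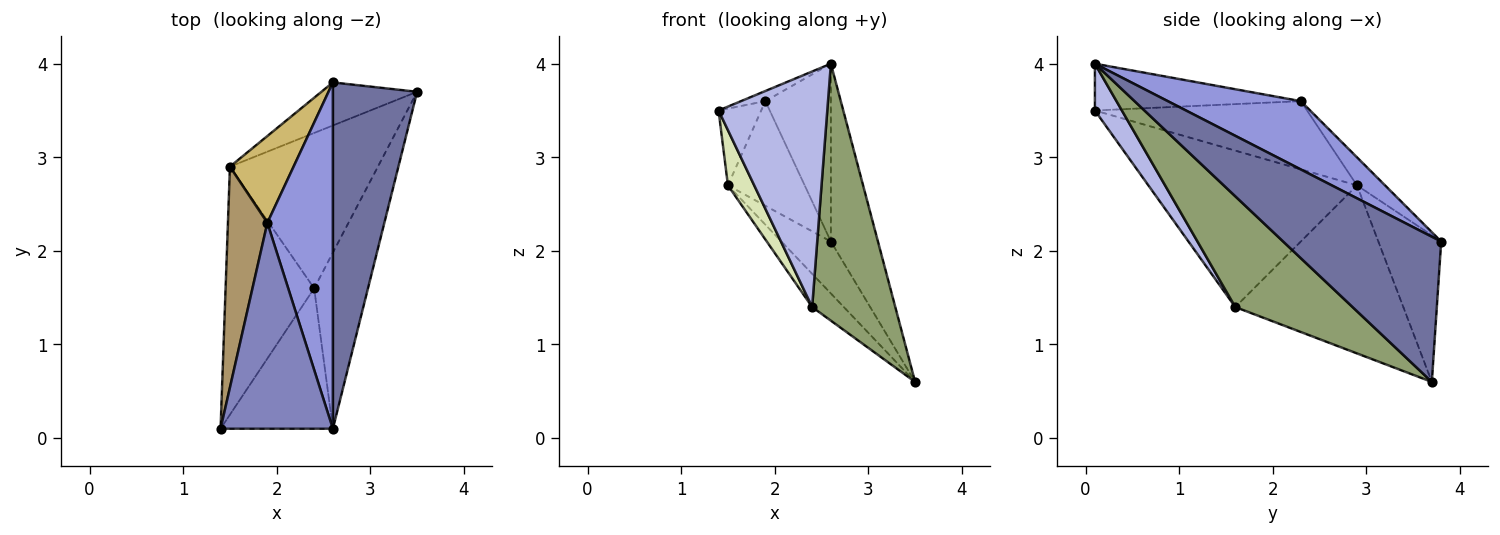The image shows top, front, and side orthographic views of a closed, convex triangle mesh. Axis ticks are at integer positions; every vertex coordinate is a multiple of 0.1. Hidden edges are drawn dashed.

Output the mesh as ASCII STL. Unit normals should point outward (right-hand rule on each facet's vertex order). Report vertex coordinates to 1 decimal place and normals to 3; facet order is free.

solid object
 facet normal 0.838 0.250 0.486
  outer loop
   vertex 2.6 3.8 2.1
   vertex 2.6 0.1 4.0
   vertex 3.5 3.7 0.6
  endloop
 endfacet
 facet normal -0.384 0.045 0.922
  outer loop
   vertex 1.9 2.3 3.6
   vertex 1.4 0.1 3.5
   vertex 2.6 0.1 4.0
  endloop
 endfacet
 facet normal 0.680 0.335 0.652
  outer loop
   vertex 1.9 2.3 3.6
   vertex 2.6 0.1 4.0
   vertex 2.6 3.8 2.1
  endloop
 endfacet
 facet normal 0.209 -0.840 -0.501
  outer loop
   vertex 2.4 1.6 1.4
   vertex 2.6 0.1 4.0
   vertex 1.4 0.1 3.5
  endloop
 endfacet
 facet normal 0.758 -0.538 -0.369
  outer loop
   vertex 2.4 1.6 1.4
   vertex 3.5 3.7 0.6
   vertex 2.6 0.1 4.0
  endloop
 endfacet
 facet normal -0.699 0.550 -0.456
  outer loop
   vertex 1.5 2.9 2.7
   vertex 2.6 3.8 2.1
   vertex 3.5 3.7 0.6
  endloop
 endfacet
 facet normal -0.743 0.140 -0.654
  outer loop
   vertex 1.5 2.9 2.7
   vertex 3.5 3.7 0.6
   vertex 2.4 1.6 1.4
  endloop
 endfacet
 facet normal -0.865 -0.109 -0.490
  outer loop
   vertex 1.5 2.9 2.7
   vertex 2.4 1.6 1.4
   vertex 1.4 0.1 3.5
  endloop
 endfacet
 facet normal -0.853 0.171 0.493
  outer loop
   vertex 1.5 2.9 2.7
   vertex 1.4 0.1 3.5
   vertex 1.9 2.3 3.6
  endloop
 endfacet
 facet normal -0.271 0.741 0.614
  outer loop
   vertex 1.5 2.9 2.7
   vertex 1.9 2.3 3.6
   vertex 2.6 3.8 2.1
  endloop
 endfacet
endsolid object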